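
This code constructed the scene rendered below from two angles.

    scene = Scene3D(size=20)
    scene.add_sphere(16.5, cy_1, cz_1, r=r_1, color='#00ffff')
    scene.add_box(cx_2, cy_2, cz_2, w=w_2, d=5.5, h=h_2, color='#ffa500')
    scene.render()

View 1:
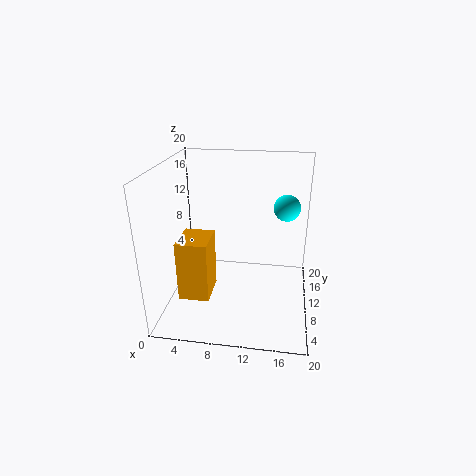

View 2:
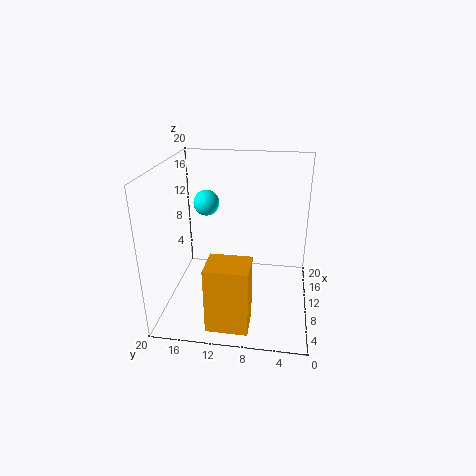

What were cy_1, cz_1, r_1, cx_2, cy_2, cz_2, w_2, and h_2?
cy_1 = 16
cz_1 = 12.5
r_1 = 2
cx_2 = 1.5
cy_2 = 7.5
cz_2 = 0.5
w_2 = 4.5
h_2 = 9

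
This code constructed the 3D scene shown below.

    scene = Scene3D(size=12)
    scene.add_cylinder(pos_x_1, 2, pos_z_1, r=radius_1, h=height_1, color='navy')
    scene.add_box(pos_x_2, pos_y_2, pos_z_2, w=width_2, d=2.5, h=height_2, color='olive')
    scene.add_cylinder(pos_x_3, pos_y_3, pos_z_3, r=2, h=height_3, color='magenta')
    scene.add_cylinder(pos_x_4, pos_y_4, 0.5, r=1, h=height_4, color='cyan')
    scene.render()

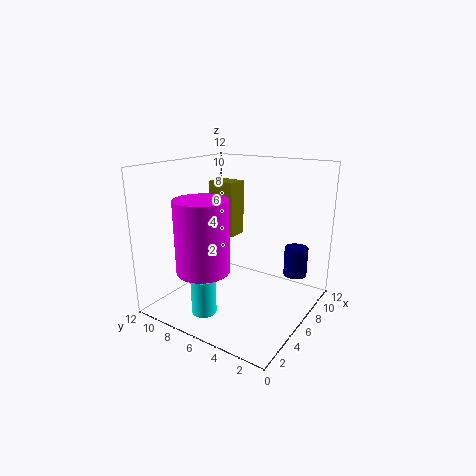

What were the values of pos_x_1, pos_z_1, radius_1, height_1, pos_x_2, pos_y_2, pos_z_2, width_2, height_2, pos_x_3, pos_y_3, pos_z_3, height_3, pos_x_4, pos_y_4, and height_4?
pos_x_1 = 9
pos_z_1 = 2.5
radius_1 = 1
height_1 = 2.5
pos_x_2 = 8
pos_y_2 = 8
pos_z_2 = 5
width_2 = 2
height_2 = 5
pos_x_3 = 2
pos_y_3 = 6.5
pos_z_3 = 4.5
height_3 = 5.5
pos_x_4 = 2.5
pos_y_4 = 7
height_4 = 3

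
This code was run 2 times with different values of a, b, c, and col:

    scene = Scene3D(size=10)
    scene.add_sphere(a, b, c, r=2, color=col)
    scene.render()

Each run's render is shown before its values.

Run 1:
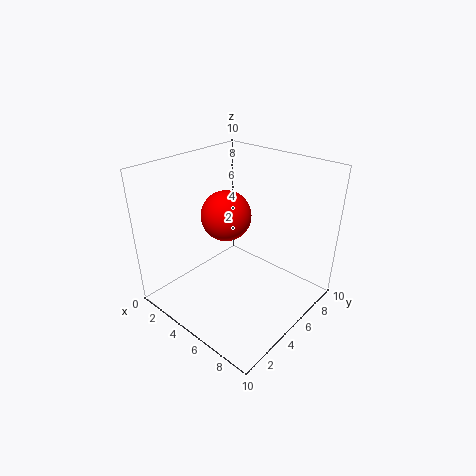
a = 2, b = 7, c = 5, col = 'red'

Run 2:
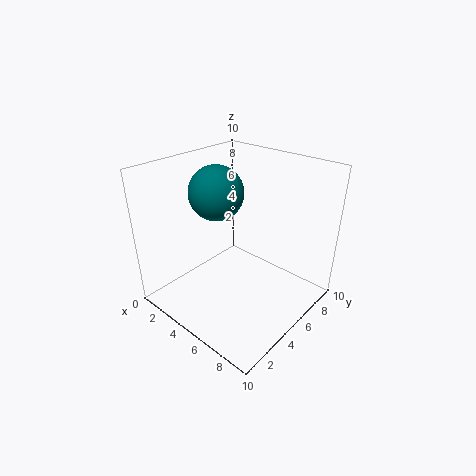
a = 2.5, b = 5.5, c = 7.5, col = 'teal'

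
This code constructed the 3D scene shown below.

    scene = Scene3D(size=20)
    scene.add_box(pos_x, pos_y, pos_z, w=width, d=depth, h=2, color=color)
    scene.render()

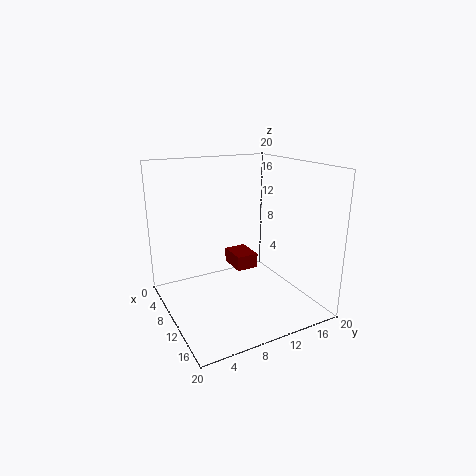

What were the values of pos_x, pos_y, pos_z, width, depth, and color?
pos_x = 8
pos_y = 9
pos_z = 6
width = 4
depth = 3
color = 'maroon'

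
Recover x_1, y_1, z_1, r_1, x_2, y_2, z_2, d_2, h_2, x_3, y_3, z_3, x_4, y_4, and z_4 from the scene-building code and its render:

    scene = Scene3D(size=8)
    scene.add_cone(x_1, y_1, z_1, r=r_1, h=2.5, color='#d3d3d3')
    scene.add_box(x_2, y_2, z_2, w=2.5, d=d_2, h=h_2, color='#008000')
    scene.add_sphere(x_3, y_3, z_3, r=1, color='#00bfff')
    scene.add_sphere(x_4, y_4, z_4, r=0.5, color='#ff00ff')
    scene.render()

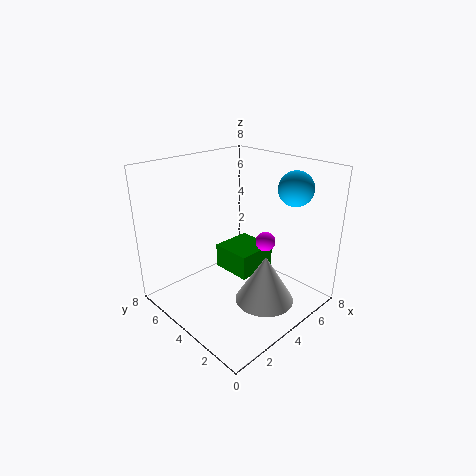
x_1 = 3.5
y_1 = 1.5
z_1 = 1.5
r_1 = 1.5
x_2 = 4.5
y_2 = 4
z_2 = 1
d_2 = 2.5
h_2 = 1.5
x_3 = 7
y_3 = 2.5
z_3 = 6.5
x_4 = 4
y_4 = 2
z_4 = 4.5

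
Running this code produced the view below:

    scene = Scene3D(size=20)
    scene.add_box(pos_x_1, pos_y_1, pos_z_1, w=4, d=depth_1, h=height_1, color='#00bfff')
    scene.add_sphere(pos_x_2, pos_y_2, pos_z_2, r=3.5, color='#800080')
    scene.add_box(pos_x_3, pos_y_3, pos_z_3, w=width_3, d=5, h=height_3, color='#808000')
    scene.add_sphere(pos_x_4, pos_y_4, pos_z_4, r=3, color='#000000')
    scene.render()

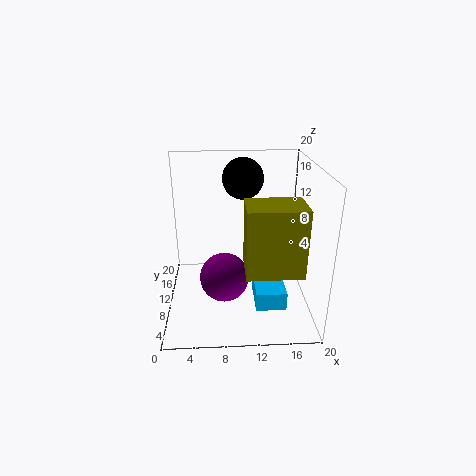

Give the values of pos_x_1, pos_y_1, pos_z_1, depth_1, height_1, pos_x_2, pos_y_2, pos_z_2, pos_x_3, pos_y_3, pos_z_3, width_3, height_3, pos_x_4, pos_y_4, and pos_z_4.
pos_x_1 = 12, pos_y_1 = 3.5, pos_z_1 = 2.5, depth_1 = 5.5, height_1 = 2.5, pos_x_2 = 8, pos_y_2 = 9.5, pos_z_2 = 4, pos_x_3 = 10.5, pos_y_3 = 1.5, pos_z_3 = 8.5, width_3 = 7, height_3 = 8.5, pos_x_4 = 11, pos_y_4 = 15, pos_z_4 = 17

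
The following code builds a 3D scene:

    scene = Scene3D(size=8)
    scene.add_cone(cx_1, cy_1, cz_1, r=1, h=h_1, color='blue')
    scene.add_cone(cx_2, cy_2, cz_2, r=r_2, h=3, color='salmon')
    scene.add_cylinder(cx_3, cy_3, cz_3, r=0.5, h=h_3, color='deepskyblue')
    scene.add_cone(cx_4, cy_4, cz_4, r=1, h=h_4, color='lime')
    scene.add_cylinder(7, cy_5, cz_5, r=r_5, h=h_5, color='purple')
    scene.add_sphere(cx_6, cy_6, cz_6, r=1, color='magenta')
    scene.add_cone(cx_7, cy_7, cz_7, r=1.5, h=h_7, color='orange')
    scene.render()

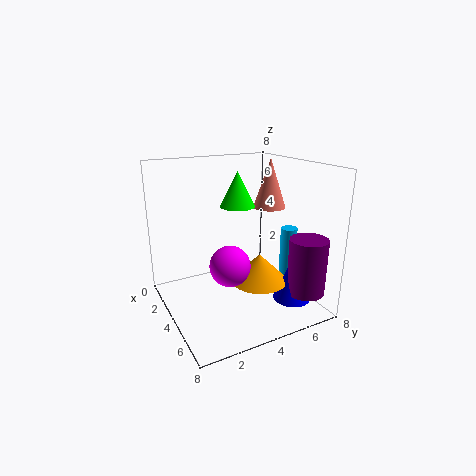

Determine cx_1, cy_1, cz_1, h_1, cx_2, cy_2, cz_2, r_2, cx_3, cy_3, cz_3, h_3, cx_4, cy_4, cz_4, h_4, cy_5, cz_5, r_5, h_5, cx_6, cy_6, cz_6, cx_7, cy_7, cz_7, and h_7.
cx_1 = 6.5
cy_1 = 6
cz_1 = 1
h_1 = 2.5
cx_2 = 2.5
cy_2 = 7
cz_2 = 5
r_2 = 1
cx_3 = 4
cy_3 = 7.5
cz_3 = 0.5
h_3 = 3.5
cx_4 = 3
cy_4 = 4.5
cz_4 = 5.5
h_4 = 2
cy_5 = 6.5
cz_5 = 1.5
r_5 = 1
h_5 = 3
cx_6 = 6
cy_6 = 2.5
cz_6 = 3.5
cx_7 = 5.5
cy_7 = 4.5
cz_7 = 2
h_7 = 1.5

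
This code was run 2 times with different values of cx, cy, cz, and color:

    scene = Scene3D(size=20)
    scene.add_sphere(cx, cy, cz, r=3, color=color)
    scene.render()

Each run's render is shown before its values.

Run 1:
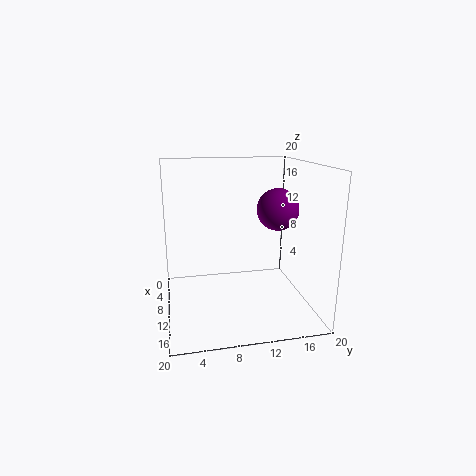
cx = 9
cy = 16
cz = 13.5
color = 'purple'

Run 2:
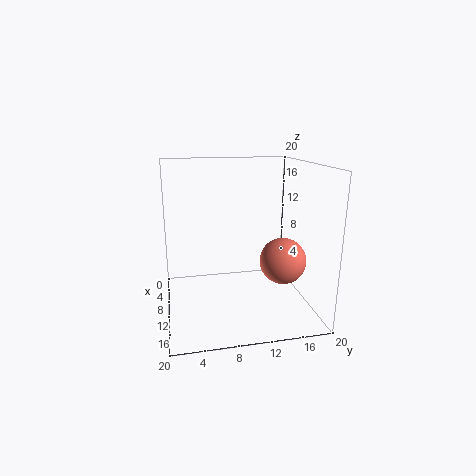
cx = 14.5
cy = 15
cz = 8
color = 'salmon'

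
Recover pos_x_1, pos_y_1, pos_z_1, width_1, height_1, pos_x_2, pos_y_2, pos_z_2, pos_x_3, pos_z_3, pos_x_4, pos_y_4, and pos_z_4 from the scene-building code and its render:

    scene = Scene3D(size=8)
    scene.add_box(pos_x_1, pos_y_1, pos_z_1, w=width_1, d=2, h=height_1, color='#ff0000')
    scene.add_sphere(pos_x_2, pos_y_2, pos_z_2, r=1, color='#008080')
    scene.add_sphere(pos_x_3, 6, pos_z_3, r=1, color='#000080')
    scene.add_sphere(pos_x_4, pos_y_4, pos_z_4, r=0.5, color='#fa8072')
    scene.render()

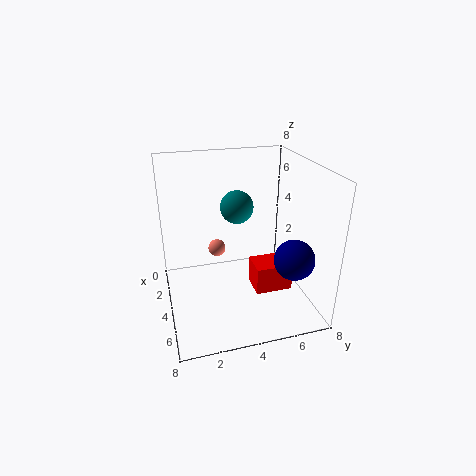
pos_x_1 = 4.5
pos_y_1 = 4.5
pos_z_1 = 1.5
width_1 = 1.5
height_1 = 1.5
pos_x_2 = 2
pos_y_2 = 4.5
pos_z_2 = 5
pos_x_3 = 7
pos_z_3 = 4
pos_x_4 = 3
pos_y_4 = 3
pos_z_4 = 3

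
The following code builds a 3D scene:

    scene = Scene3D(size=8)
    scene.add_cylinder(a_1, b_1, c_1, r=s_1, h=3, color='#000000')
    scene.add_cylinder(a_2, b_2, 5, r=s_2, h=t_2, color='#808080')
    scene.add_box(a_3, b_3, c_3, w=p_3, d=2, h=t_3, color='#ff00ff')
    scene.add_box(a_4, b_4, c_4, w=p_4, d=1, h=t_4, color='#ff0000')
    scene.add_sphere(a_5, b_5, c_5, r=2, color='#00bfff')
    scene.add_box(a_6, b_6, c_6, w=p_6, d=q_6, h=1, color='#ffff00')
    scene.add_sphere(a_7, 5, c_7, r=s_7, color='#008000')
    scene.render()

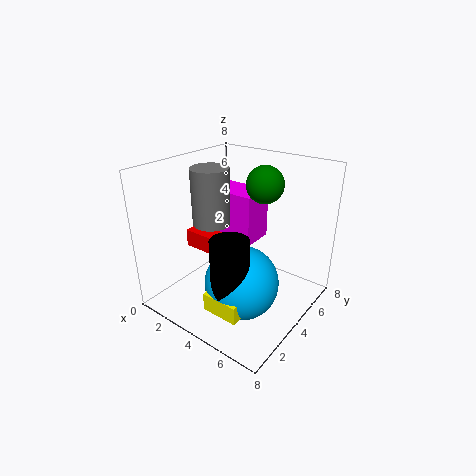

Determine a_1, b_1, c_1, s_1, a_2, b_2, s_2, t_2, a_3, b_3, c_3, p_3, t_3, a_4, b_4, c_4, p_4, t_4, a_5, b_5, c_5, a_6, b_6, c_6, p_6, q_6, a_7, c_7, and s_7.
a_1 = 5
b_1 = 2
c_1 = 2
s_1 = 1
a_2 = 3
b_2 = 3
s_2 = 1
t_2 = 3
a_3 = 1
b_3 = 5
c_3 = 3
p_3 = 3
t_3 = 3
a_4 = 1
b_4 = 3
c_4 = 3
p_4 = 3
t_4 = 1
a_5 = 5
b_5 = 3
c_5 = 2
a_6 = 4
b_6 = 1
c_6 = 1
p_6 = 2
q_6 = 1
a_7 = 5
c_7 = 7
s_7 = 1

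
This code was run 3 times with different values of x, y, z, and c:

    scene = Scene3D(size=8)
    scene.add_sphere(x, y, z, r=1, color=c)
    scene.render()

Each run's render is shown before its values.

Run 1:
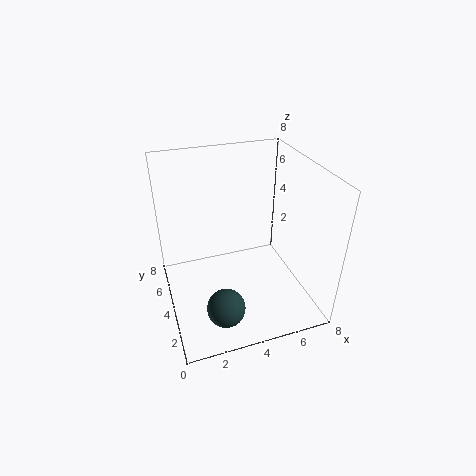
x = 2.5, y = 1.5, z = 1.5, c = 'darkslategray'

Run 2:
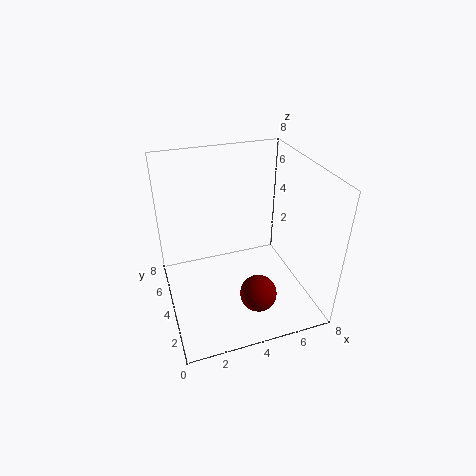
x = 4.5, y = 2, z = 1.5, c = 'maroon'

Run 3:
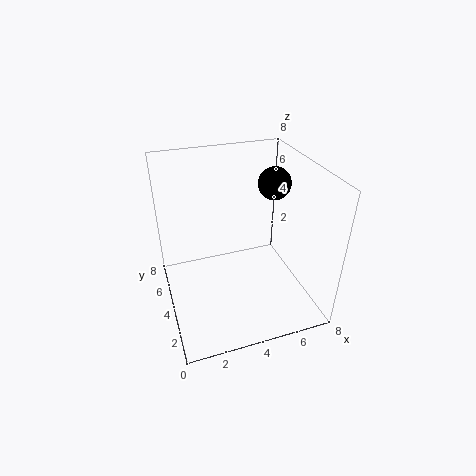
x = 7, y = 6, z = 6, c = 'black'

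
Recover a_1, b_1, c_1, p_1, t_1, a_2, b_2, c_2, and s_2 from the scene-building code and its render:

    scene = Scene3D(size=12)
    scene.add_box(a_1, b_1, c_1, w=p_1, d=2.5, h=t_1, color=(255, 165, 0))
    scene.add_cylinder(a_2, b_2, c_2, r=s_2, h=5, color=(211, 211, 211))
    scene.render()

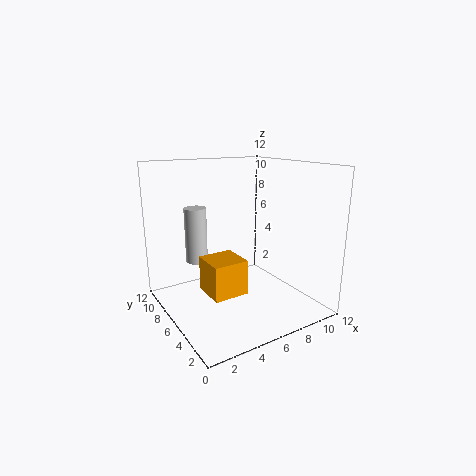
a_1 = 1.5; b_1 = 1.5; c_1 = 3.5; p_1 = 2.5; t_1 = 2.5; a_2 = 4; b_2 = 10; c_2 = 3; s_2 = 1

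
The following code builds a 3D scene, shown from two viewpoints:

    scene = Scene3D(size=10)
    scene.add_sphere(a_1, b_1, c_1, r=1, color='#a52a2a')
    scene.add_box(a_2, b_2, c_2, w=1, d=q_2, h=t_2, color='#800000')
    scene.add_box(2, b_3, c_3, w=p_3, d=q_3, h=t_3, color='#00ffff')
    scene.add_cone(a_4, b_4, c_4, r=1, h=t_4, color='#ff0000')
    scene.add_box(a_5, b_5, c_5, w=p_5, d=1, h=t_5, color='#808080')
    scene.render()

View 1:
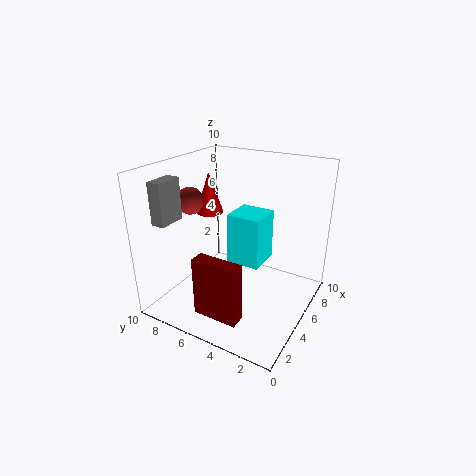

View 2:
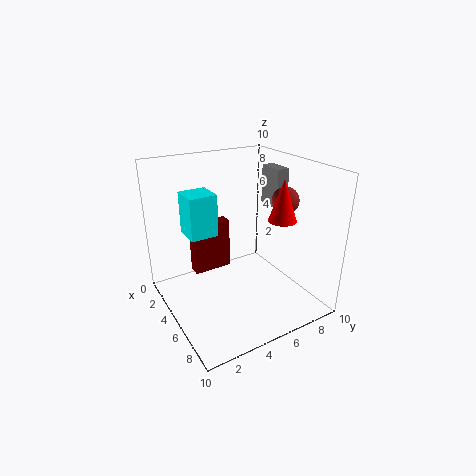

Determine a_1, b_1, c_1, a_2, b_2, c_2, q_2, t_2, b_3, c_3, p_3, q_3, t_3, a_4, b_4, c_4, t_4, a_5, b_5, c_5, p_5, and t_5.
a_1 = 5
b_1 = 9
c_1 = 7
a_2 = 1
b_2 = 3
c_2 = 1
q_2 = 3
t_2 = 4
b_3 = 2
c_3 = 5
p_3 = 2
q_3 = 2
t_3 = 3
a_4 = 6
b_4 = 8
c_4 = 6
t_4 = 3
a_5 = 2
b_5 = 9
c_5 = 6
p_5 = 2
t_5 = 3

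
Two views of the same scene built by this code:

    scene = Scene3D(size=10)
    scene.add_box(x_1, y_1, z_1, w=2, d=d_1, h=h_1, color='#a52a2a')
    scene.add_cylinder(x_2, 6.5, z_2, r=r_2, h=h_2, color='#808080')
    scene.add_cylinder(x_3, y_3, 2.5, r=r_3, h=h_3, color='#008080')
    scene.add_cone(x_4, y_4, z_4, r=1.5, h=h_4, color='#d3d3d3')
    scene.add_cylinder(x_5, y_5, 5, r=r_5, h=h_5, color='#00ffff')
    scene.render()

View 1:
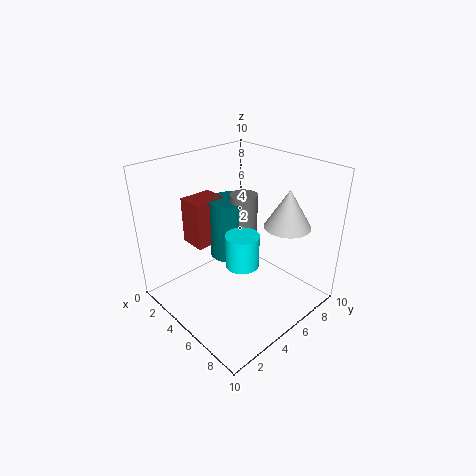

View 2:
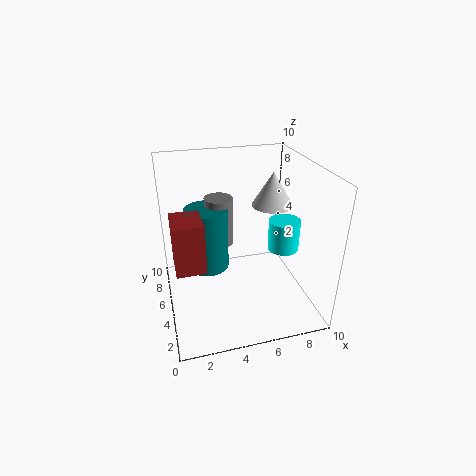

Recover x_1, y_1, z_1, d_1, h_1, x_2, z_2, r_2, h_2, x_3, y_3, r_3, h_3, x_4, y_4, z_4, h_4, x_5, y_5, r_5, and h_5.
x_1 = 0.5; y_1 = 3.5; z_1 = 3.5; d_1 = 2.5; h_1 = 3.5; x_2 = 4; z_2 = 4; r_2 = 1; h_2 = 3.5; x_3 = 3; y_3 = 6; r_3 = 1.5; h_3 = 4.5; x_4 = 8; y_4 = 6.5; z_4 = 6.5; h_4 = 2.5; x_5 = 7.5; y_5 = 3; r_5 = 1; h_5 = 2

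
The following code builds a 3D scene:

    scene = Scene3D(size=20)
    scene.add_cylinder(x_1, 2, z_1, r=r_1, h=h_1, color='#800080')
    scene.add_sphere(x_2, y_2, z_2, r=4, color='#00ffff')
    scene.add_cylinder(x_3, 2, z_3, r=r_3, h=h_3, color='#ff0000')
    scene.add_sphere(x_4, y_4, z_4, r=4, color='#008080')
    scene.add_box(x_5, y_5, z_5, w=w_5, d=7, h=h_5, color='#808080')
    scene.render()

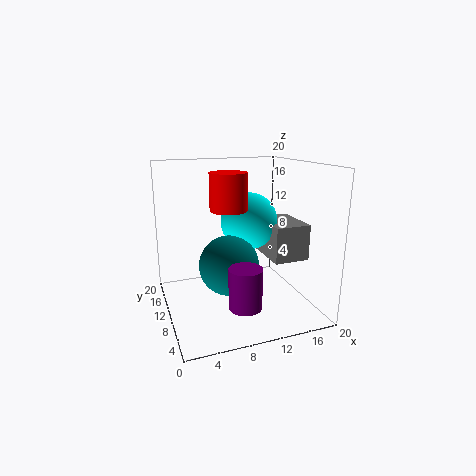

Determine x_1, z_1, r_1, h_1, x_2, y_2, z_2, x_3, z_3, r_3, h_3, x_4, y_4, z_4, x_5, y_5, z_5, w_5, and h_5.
x_1 = 8
z_1 = 4
r_1 = 2
h_1 = 5
x_2 = 12
y_2 = 11
z_2 = 12
x_3 = 6
z_3 = 16
r_3 = 2
h_3 = 4
x_4 = 8
y_4 = 8
z_4 = 7
x_5 = 14
y_5 = 6
z_5 = 7
w_5 = 5
h_5 = 5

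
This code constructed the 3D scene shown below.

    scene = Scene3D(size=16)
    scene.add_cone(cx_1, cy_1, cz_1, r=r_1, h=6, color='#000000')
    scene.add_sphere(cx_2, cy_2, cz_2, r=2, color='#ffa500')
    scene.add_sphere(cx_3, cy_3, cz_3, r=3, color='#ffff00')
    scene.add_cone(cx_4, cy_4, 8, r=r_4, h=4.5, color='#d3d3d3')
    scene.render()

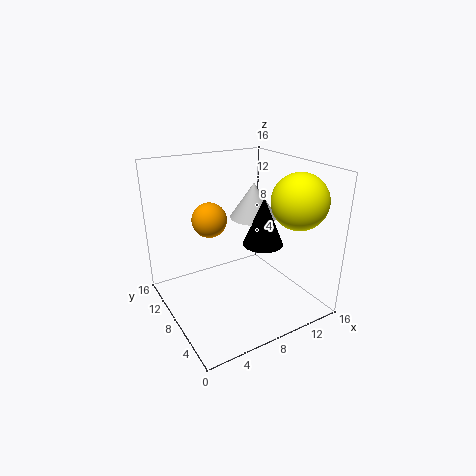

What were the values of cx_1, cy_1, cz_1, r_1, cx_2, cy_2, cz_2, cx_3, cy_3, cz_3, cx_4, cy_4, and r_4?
cx_1 = 12.5; cy_1 = 9.5; cz_1 = 5.5; r_1 = 2.5; cx_2 = 6; cy_2 = 11; cz_2 = 9.5; cx_3 = 13; cy_3 = 4; cz_3 = 12.5; cx_4 = 13; cy_4 = 12.5; r_4 = 3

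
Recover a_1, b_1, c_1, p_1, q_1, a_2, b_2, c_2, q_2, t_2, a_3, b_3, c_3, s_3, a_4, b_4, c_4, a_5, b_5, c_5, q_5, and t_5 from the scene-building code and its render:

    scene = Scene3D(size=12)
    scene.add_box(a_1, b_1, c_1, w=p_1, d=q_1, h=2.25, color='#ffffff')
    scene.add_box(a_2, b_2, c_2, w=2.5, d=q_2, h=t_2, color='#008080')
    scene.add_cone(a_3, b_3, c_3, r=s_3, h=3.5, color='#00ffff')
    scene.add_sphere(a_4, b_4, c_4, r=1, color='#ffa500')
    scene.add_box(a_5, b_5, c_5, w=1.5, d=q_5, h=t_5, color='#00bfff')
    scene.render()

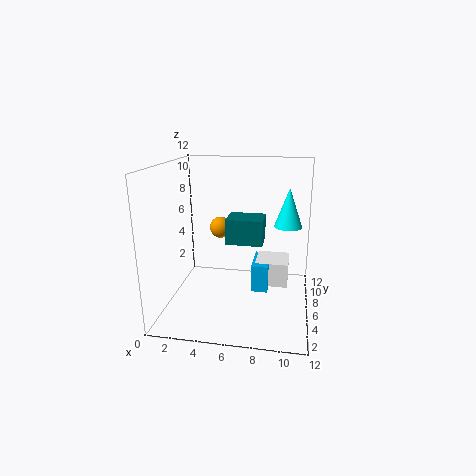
a_1 = 7.25; b_1 = 7.75; c_1 = 0.75; p_1 = 3; q_1 = 3; a_2 = 6; b_2 = 1.25; c_2 = 7.25; q_2 = 2; t_2 = 1.75; a_3 = 10; b_3 = 9; c_3 = 6.25; s_3 = 1.25; a_4 = 3.75; b_4 = 9.25; c_4 = 5.75; a_5 = 7; b_5 = 7; c_5 = 0.5; q_5 = 3.5; t_5 = 2.5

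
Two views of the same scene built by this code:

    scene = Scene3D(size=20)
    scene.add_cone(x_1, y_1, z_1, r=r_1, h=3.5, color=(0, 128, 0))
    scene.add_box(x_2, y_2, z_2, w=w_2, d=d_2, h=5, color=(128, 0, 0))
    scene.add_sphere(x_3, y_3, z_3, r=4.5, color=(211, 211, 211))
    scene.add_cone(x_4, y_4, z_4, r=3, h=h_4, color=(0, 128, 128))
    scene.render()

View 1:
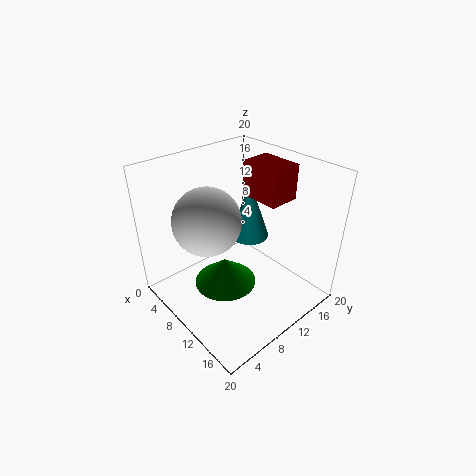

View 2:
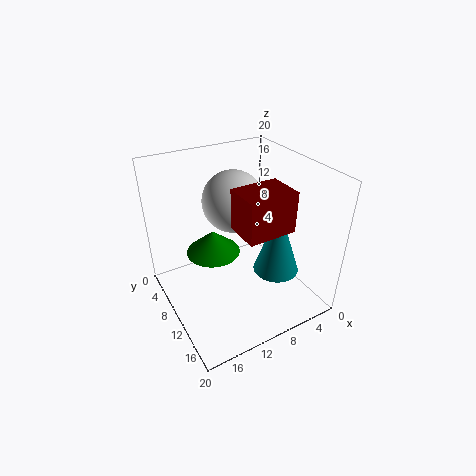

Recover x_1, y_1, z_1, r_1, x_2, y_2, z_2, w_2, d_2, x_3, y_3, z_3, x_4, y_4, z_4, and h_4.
x_1 = 12; y_1 = 6; z_1 = 6; r_1 = 4; x_2 = 7; y_2 = 13.5; z_2 = 14.5; w_2 = 6; d_2 = 4.5; x_3 = 8.5; y_3 = 6; z_3 = 13.5; x_4 = 7; y_4 = 15; z_4 = 7; h_4 = 9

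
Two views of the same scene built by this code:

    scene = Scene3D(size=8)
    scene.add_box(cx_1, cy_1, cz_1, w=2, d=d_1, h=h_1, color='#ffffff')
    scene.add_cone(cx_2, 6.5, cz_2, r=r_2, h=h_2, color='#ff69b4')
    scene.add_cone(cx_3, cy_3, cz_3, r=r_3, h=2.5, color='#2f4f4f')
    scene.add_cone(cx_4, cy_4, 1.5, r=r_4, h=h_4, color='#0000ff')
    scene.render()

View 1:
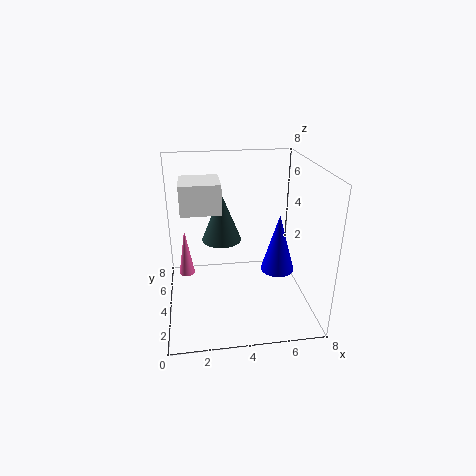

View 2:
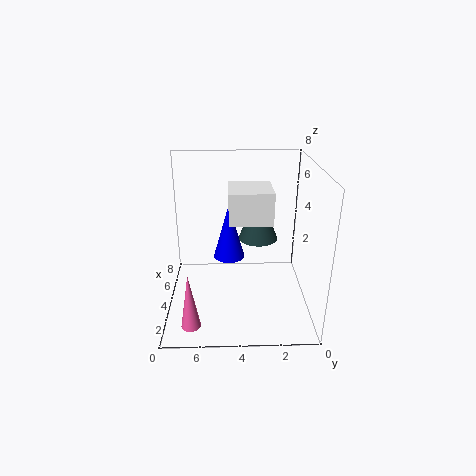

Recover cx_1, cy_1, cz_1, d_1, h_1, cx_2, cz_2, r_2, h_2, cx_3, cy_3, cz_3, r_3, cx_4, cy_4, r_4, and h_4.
cx_1 = 1; cy_1 = 2.5; cz_1 = 6; d_1 = 2; h_1 = 1.5; cx_2 = 1; cz_2 = 0.5; r_2 = 0.5; h_2 = 3; cx_3 = 3; cy_3 = 3; cz_3 = 4.5; r_3 = 1; cx_4 = 6.5; cy_4 = 4.5; r_4 = 1; h_4 = 3.5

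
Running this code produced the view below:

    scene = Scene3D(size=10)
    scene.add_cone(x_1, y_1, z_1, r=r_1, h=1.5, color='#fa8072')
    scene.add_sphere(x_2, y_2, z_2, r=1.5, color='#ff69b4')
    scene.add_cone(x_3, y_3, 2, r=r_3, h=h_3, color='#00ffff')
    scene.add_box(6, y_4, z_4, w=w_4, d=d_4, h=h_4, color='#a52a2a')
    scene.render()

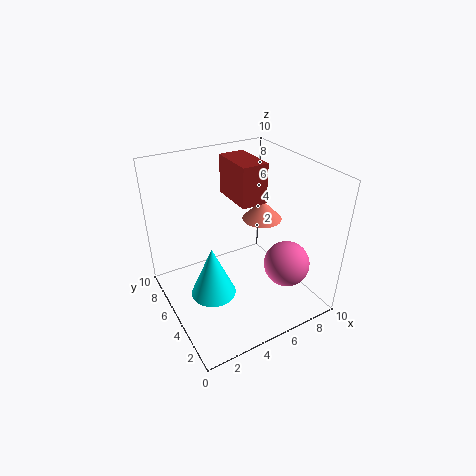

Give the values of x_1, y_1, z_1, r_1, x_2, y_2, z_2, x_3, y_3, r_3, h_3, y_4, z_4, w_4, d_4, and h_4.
x_1 = 8
y_1 = 6.5
z_1 = 5
r_1 = 1.5
x_2 = 7
y_2 = 2
z_2 = 4
x_3 = 2.5
y_3 = 4
r_3 = 1.5
h_3 = 3.5
y_4 = 6
z_4 = 6.5
w_4 = 2
d_4 = 3.5
h_4 = 3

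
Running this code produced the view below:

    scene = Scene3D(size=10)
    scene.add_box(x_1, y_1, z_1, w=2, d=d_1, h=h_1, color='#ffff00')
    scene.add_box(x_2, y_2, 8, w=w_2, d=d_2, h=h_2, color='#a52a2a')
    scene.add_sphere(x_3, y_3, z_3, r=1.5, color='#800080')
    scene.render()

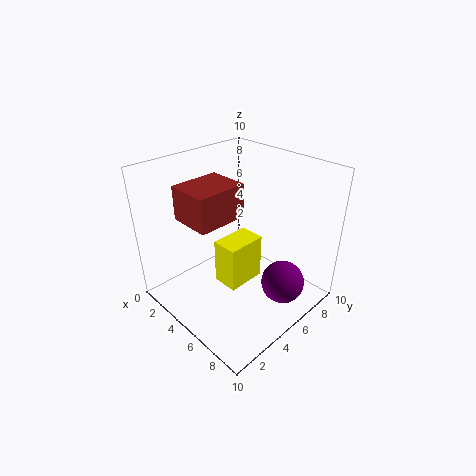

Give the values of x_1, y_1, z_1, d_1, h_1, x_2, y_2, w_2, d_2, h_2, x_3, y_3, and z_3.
x_1 = 3
y_1 = 4.5
z_1 = 0.5
d_1 = 3
h_1 = 3.5
x_2 = 4.5
y_2 = 0.5
w_2 = 2.5
d_2 = 3
h_2 = 2
x_3 = 8
y_3 = 6.5
z_3 = 2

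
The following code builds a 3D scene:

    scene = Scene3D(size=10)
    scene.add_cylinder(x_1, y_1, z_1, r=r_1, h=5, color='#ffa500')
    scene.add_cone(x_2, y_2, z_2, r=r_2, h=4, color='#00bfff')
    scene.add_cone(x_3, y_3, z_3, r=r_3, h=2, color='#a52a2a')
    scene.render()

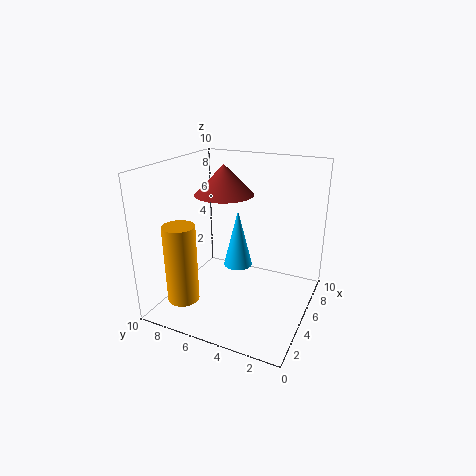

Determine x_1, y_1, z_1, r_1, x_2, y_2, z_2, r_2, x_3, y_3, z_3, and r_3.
x_1 = 1; y_1 = 7; z_1 = 2; r_1 = 1; x_2 = 5; y_2 = 5; z_2 = 3; r_2 = 1; x_3 = 5; y_3 = 6; z_3 = 8; r_3 = 2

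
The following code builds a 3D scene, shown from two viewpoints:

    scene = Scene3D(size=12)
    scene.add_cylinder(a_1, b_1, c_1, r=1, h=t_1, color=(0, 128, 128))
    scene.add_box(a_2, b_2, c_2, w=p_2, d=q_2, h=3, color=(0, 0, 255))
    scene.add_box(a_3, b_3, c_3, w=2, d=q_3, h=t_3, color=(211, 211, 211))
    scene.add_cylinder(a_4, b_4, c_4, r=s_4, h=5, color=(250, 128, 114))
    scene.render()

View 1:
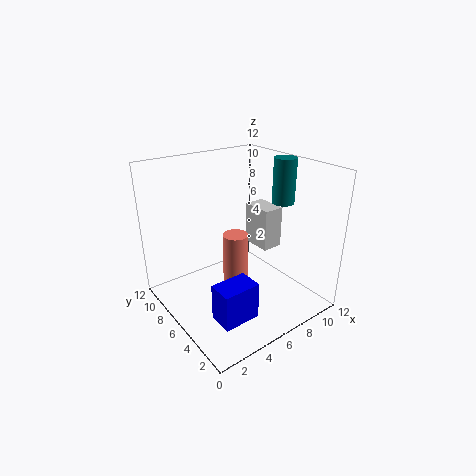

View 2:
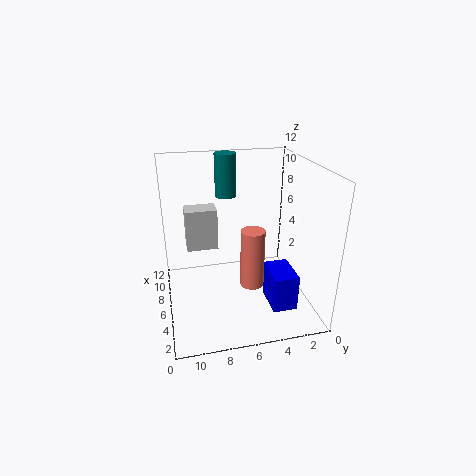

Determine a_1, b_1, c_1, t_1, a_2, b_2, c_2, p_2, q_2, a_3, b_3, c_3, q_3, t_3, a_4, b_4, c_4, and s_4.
a_1 = 11, b_1 = 6, c_1 = 8, t_1 = 4, a_2 = 2, b_2 = 2, c_2 = 1, p_2 = 3, q_2 = 2, a_3 = 10, b_3 = 7, c_3 = 3, q_3 = 3, t_3 = 4, a_4 = 5, b_4 = 5, c_4 = 2, s_4 = 1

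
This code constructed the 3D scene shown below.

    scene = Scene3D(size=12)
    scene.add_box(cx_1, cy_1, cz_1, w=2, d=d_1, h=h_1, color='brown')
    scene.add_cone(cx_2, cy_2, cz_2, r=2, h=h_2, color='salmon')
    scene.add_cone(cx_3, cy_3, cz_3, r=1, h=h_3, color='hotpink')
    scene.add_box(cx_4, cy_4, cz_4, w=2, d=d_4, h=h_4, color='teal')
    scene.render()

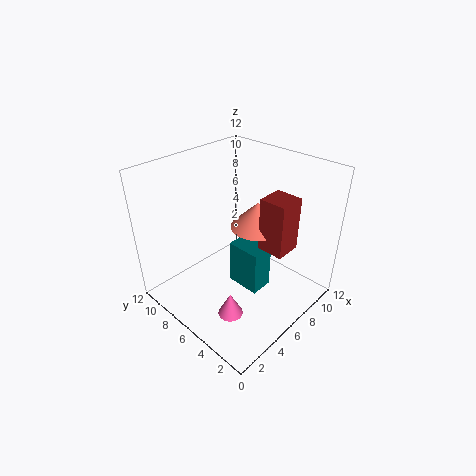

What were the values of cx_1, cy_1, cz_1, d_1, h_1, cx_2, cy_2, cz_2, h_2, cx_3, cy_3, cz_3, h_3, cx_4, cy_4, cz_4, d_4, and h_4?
cx_1 = 5; cy_1 = 1; cz_1 = 7; d_1 = 2; h_1 = 4; cx_2 = 6; cy_2 = 4; cz_2 = 8; h_2 = 2; cx_3 = 3; cy_3 = 4; cz_3 = 1; h_3 = 2; cx_4 = 6; cy_4 = 4; cz_4 = 1; d_4 = 3; h_4 = 4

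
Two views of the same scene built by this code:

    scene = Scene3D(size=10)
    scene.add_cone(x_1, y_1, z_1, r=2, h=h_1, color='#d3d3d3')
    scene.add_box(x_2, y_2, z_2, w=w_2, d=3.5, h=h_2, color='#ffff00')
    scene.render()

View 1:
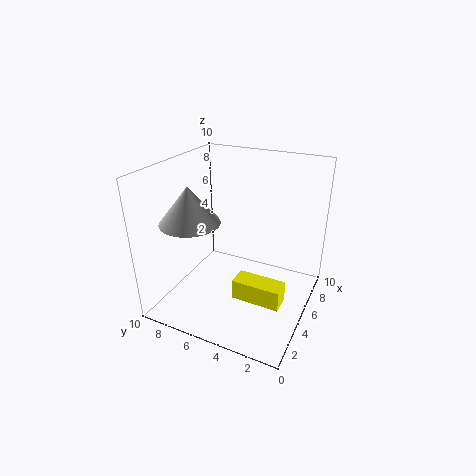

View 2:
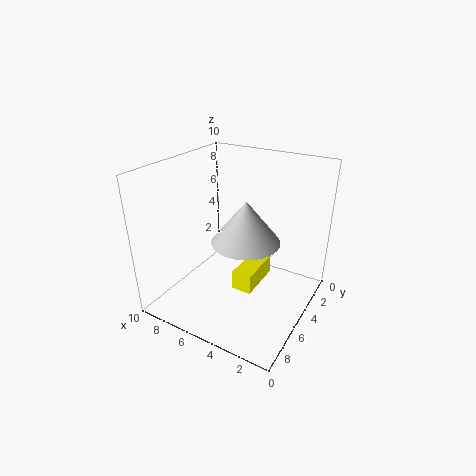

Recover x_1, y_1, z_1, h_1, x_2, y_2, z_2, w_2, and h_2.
x_1 = 3
y_1 = 7.5
z_1 = 6.5
h_1 = 2.5
x_2 = 4
y_2 = 1.5
z_2 = 0.5
w_2 = 1.5
h_2 = 1.5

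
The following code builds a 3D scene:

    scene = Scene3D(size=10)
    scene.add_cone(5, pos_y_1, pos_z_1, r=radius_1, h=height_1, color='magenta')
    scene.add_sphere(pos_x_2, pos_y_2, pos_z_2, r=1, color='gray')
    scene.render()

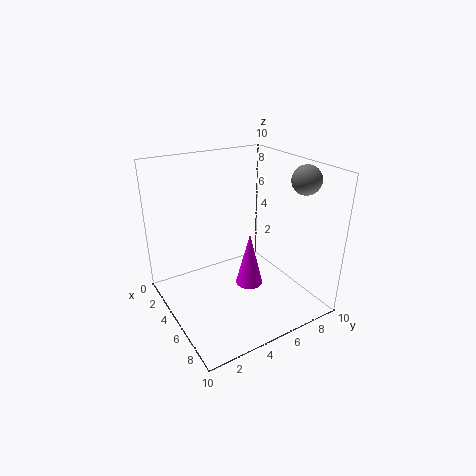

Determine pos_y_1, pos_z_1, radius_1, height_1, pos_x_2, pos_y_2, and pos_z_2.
pos_y_1 = 6, pos_z_1 = 1, radius_1 = 1, height_1 = 4, pos_x_2 = 7, pos_y_2 = 9, pos_z_2 = 9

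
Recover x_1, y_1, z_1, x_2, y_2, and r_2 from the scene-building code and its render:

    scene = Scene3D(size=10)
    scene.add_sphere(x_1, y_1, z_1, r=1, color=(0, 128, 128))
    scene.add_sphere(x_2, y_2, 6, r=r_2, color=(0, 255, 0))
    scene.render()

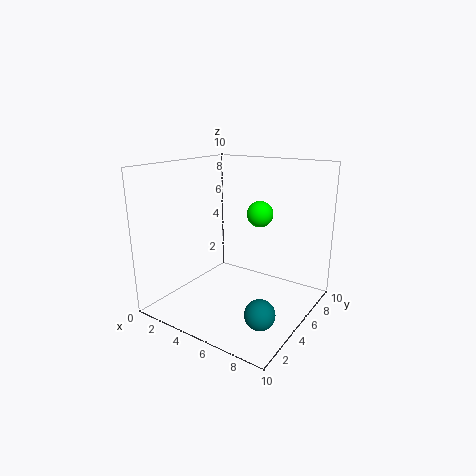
x_1 = 8
y_1 = 3
z_1 = 1
x_2 = 5
y_2 = 8
r_2 = 1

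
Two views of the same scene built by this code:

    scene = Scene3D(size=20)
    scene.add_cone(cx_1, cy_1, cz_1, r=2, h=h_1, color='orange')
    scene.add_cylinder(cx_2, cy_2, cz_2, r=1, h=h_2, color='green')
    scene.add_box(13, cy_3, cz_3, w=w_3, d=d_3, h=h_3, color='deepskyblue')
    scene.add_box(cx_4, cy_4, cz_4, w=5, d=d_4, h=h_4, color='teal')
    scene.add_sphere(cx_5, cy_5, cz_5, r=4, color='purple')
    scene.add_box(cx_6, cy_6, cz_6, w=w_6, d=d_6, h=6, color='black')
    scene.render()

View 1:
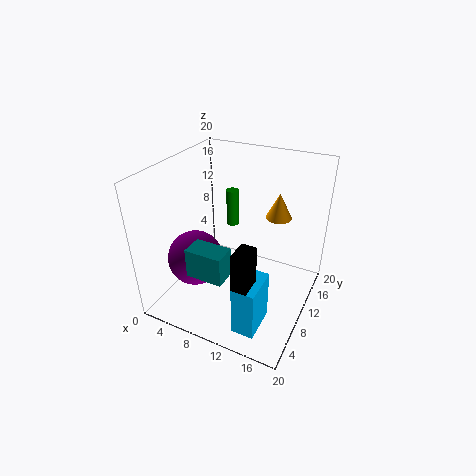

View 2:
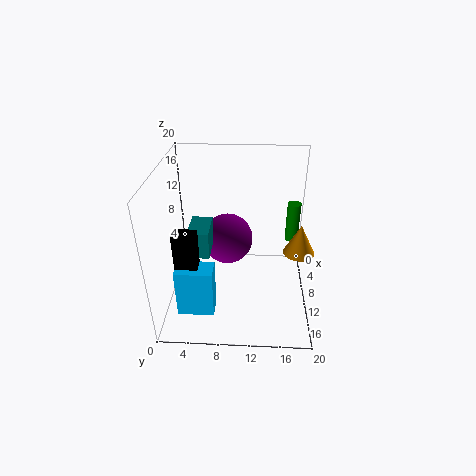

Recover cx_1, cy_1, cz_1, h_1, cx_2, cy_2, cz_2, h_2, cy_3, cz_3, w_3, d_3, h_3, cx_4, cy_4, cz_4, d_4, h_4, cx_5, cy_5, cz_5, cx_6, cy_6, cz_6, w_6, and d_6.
cx_1 = 13
cy_1 = 18
cz_1 = 10
h_1 = 4
cx_2 = 5
cy_2 = 18
cz_2 = 7
h_2 = 6
cy_3 = 2
cz_3 = 1
w_3 = 3
d_3 = 5
h_3 = 7
cx_4 = 6
cy_4 = 3
cz_4 = 7
d_4 = 3
h_4 = 4
cx_5 = 4
cy_5 = 8
cz_5 = 6
cx_6 = 13
cy_6 = 2
cz_6 = 7
w_6 = 2
d_6 = 3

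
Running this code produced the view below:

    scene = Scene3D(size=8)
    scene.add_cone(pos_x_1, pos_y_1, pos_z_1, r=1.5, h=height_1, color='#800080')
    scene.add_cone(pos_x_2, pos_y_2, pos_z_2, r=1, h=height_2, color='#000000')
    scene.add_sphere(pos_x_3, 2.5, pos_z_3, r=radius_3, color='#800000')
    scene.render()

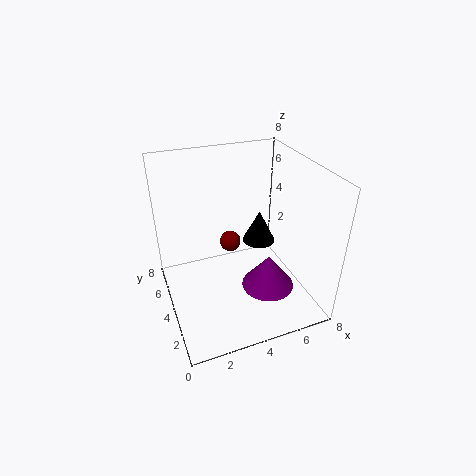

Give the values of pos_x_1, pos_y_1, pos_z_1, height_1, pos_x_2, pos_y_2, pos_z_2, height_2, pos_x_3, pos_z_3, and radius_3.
pos_x_1 = 5.5
pos_y_1 = 3
pos_z_1 = 1
height_1 = 2
pos_x_2 = 6
pos_y_2 = 5.5
pos_z_2 = 2.5
height_2 = 2
pos_x_3 = 3
pos_z_3 = 5
radius_3 = 0.5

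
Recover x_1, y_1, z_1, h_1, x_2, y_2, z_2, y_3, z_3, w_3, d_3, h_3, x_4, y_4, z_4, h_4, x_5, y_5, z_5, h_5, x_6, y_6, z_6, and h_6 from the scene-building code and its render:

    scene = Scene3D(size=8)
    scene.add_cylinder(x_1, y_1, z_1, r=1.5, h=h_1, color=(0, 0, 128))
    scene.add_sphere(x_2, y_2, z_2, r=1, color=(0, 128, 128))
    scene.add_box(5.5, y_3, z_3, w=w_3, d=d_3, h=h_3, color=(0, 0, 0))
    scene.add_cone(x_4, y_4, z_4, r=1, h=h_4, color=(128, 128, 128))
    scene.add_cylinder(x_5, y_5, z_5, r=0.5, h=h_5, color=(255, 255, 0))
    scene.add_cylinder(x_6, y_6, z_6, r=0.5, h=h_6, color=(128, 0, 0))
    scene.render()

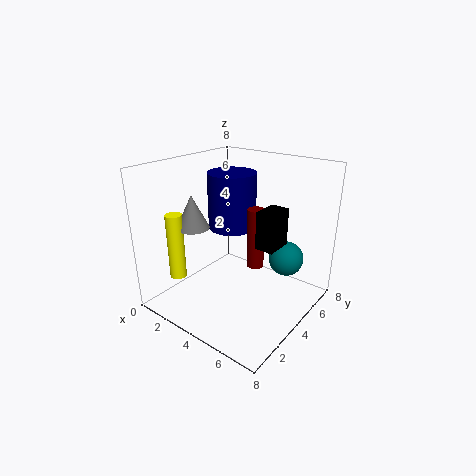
x_1 = 2; y_1 = 6; z_1 = 3.5; h_1 = 3.5; x_2 = 6; y_2 = 6; z_2 = 2.5; y_3 = 3.5; z_3 = 4; w_3 = 1; d_3 = 1.5; h_3 = 2; x_4 = 1; y_4 = 3.5; z_4 = 4; h_4 = 2; x_5 = 0.5; y_5 = 2.5; z_5 = 1; h_5 = 4; x_6 = 4.5; y_6 = 5; z_6 = 2; h_6 = 3.5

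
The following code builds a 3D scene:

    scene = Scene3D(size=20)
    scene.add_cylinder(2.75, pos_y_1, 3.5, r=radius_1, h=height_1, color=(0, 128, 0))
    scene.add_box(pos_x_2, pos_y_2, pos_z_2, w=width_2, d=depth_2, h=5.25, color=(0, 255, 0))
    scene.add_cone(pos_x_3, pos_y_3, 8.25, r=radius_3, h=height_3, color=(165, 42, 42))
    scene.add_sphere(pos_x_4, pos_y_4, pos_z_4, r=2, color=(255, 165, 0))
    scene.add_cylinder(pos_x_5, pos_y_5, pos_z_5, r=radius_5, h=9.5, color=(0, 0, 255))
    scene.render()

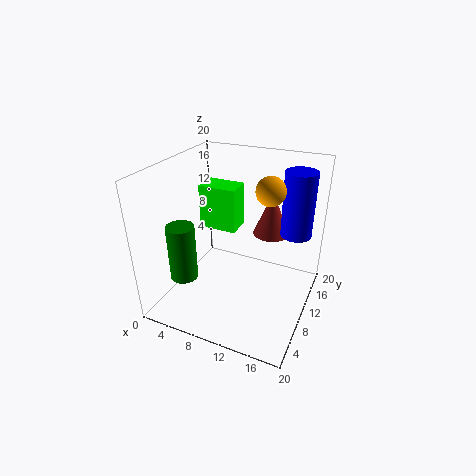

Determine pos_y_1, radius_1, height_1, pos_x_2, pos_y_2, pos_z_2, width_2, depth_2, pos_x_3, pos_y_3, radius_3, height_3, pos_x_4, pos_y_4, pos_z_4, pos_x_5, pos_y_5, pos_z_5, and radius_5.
pos_y_1 = 6.75; radius_1 = 2; height_1 = 8.25; pos_x_2 = 7.25; pos_y_2 = 5; pos_z_2 = 13.75; width_2 = 4.5; depth_2 = 3; pos_x_3 = 12.75; pos_y_3 = 16.25; radius_3 = 2.75; height_3 = 6.5; pos_x_4 = 13.75; pos_y_4 = 12; pos_z_4 = 16.75; pos_x_5 = 16.75; pos_y_5 = 15.5; pos_z_5 = 9.25; radius_5 = 2.25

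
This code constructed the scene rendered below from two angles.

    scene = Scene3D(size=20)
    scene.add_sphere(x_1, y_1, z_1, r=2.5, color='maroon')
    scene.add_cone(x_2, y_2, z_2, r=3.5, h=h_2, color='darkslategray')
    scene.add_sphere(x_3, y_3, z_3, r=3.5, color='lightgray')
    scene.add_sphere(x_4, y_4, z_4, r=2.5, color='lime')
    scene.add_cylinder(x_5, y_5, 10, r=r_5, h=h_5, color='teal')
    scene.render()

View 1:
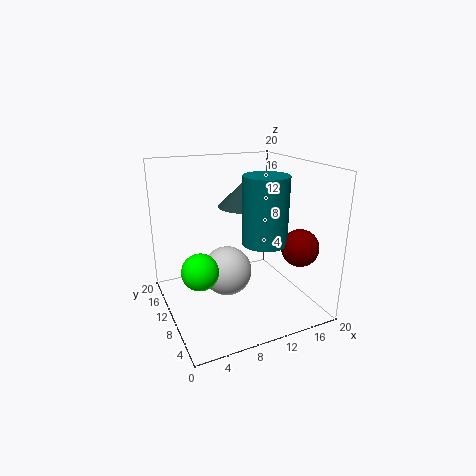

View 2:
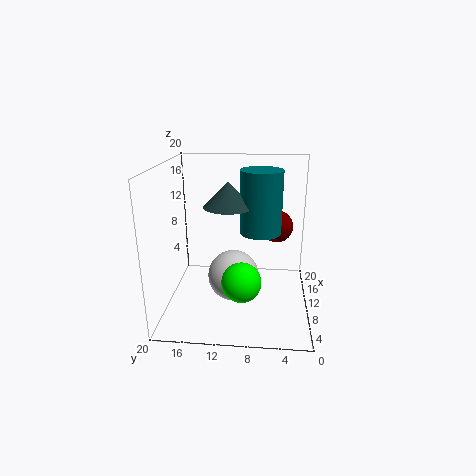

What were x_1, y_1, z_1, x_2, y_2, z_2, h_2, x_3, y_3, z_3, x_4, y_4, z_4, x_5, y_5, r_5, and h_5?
x_1 = 16.5; y_1 = 4.5; z_1 = 9.5; x_2 = 11.5; y_2 = 11.5; z_2 = 14; h_2 = 3.5; x_3 = 8.5; y_3 = 10.5; z_3 = 5; x_4 = 4; y_4 = 9; z_4 = 6.5; x_5 = 12.5; y_5 = 7; r_5 = 3; h_5 = 9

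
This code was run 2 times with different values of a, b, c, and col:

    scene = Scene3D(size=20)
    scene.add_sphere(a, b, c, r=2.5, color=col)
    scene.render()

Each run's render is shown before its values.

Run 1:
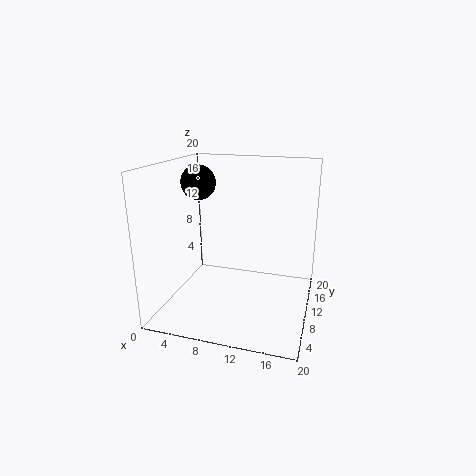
a = 3.5
b = 12
c = 17
col = 'black'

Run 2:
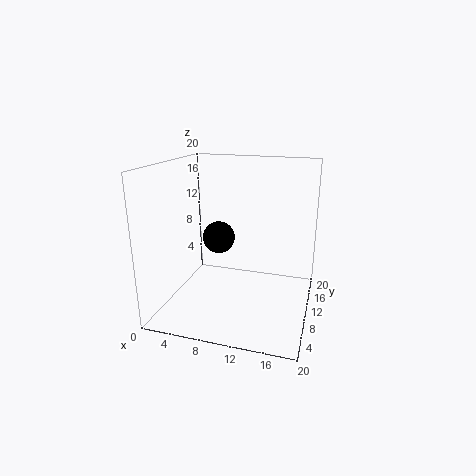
a = 5.5
b = 14.5
c = 8
col = 'black'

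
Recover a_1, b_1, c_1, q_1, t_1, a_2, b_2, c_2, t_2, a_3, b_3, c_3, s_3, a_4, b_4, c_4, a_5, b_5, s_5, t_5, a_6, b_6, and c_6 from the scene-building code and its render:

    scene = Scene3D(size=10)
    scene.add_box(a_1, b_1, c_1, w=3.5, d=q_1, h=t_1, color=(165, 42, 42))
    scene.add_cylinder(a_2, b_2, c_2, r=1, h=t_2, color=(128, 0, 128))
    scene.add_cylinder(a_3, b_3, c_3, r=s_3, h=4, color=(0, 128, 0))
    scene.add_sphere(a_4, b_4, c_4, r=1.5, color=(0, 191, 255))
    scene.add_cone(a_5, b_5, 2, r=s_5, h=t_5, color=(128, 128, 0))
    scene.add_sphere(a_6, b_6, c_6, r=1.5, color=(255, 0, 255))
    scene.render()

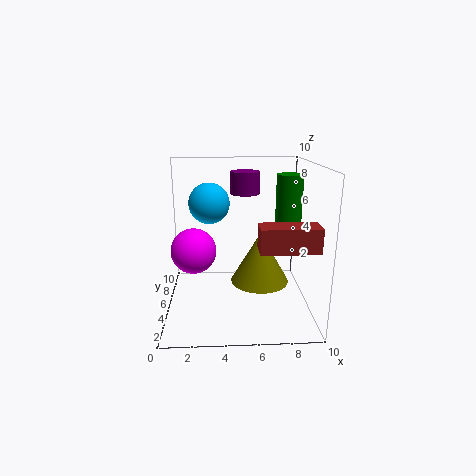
a_1 = 6, b_1 = 0.5, c_1 = 5.5, q_1 = 1.5, t_1 = 1.5, a_2 = 5.5, b_2 = 5.5, c_2 = 8, t_2 = 1.5, a_3 = 9, b_3 = 7.5, c_3 = 5, s_3 = 1, a_4 = 3, b_4 = 7, c_4 = 7, a_5 = 6.5, b_5 = 4.5, s_5 = 2, t_5 = 3.5, a_6 = 2, b_6 = 4, c_6 = 4.5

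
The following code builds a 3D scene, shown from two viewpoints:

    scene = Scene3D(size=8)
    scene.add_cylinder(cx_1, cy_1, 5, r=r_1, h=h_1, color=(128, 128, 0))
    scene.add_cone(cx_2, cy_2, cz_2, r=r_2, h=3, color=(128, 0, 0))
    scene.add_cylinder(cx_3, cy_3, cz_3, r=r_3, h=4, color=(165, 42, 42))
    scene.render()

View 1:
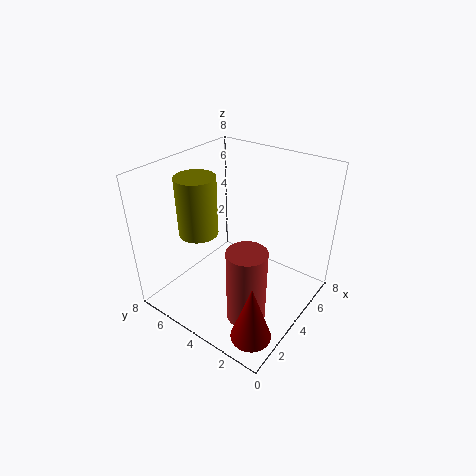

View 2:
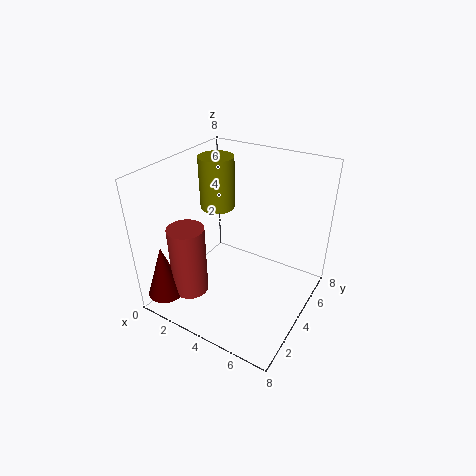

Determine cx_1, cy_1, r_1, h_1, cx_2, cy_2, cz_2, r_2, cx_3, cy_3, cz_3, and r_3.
cx_1 = 2, cy_1 = 5, r_1 = 1, h_1 = 3, cx_2 = 1, cy_2 = 1, cz_2 = 1, r_2 = 1, cx_3 = 2, cy_3 = 2, cz_3 = 1, r_3 = 1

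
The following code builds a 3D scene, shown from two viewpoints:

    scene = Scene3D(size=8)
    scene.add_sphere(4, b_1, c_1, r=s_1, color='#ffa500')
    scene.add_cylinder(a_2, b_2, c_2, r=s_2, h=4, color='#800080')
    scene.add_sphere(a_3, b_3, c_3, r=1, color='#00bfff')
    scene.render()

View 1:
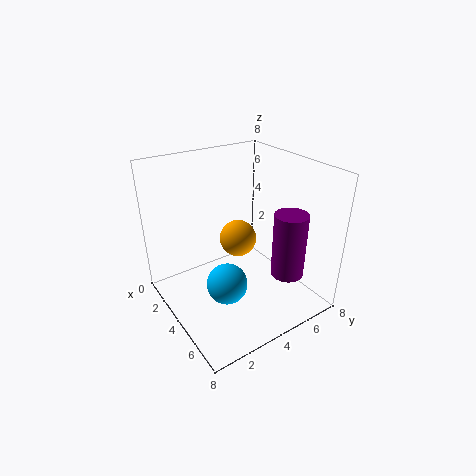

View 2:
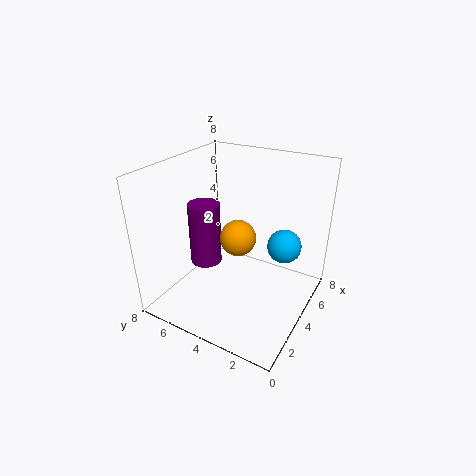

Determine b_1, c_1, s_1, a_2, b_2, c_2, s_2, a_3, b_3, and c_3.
b_1 = 4; c_1 = 4; s_1 = 1; a_2 = 5; b_2 = 7; c_2 = 1; s_2 = 1; a_3 = 6; b_3 = 2; c_3 = 3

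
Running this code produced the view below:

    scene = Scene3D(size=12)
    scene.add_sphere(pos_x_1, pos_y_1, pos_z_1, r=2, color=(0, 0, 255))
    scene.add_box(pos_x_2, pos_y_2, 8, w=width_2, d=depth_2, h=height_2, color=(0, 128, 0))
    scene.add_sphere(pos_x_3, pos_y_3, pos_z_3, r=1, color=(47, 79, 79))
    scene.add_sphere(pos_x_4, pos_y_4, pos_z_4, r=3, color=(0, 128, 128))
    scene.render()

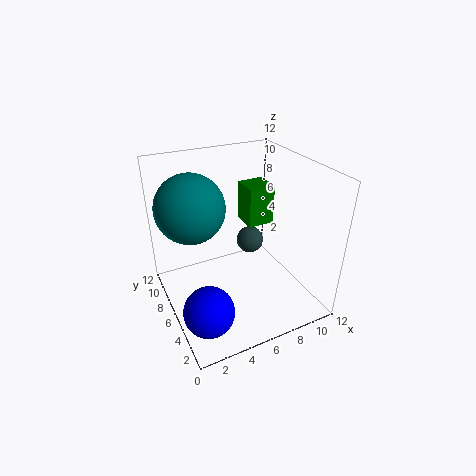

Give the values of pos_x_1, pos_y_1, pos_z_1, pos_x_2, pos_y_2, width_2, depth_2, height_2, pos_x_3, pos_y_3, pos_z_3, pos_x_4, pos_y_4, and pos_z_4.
pos_x_1 = 2
pos_y_1 = 3
pos_z_1 = 2
pos_x_2 = 6
pos_y_2 = 4
width_2 = 2
depth_2 = 2
height_2 = 3
pos_x_3 = 6
pos_y_3 = 4
pos_z_3 = 7
pos_x_4 = 3
pos_y_4 = 9
pos_z_4 = 8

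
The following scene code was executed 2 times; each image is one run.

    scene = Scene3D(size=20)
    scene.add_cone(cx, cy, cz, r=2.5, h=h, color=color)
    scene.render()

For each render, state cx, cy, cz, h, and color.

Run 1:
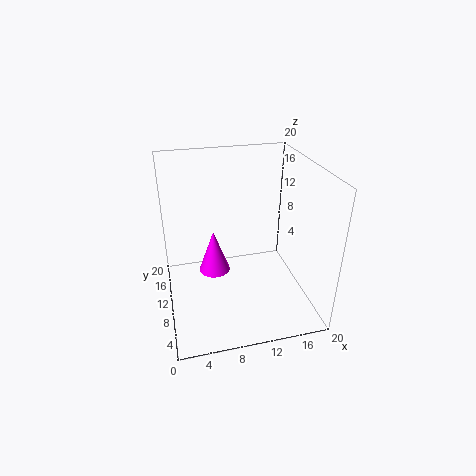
cx = 7.5, cy = 16, cz = 1, h = 7, color = 'magenta'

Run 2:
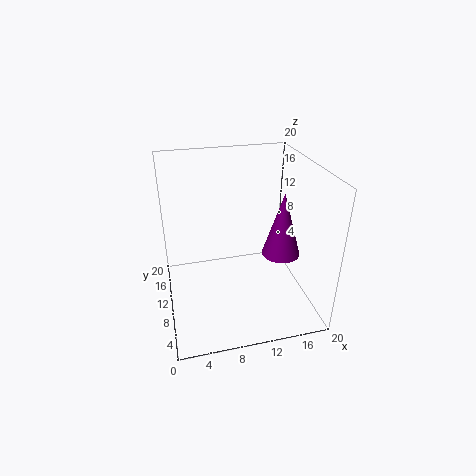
cx = 15, cy = 6.5, cz = 9, h = 8.5, color = 'purple'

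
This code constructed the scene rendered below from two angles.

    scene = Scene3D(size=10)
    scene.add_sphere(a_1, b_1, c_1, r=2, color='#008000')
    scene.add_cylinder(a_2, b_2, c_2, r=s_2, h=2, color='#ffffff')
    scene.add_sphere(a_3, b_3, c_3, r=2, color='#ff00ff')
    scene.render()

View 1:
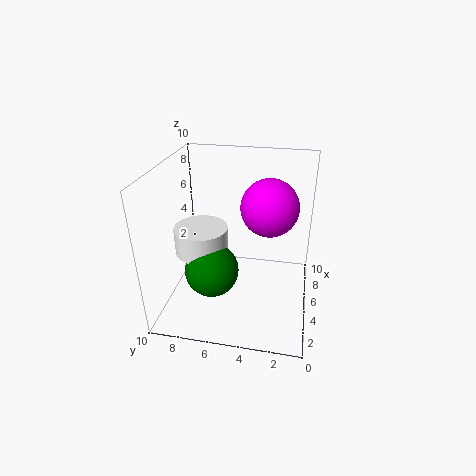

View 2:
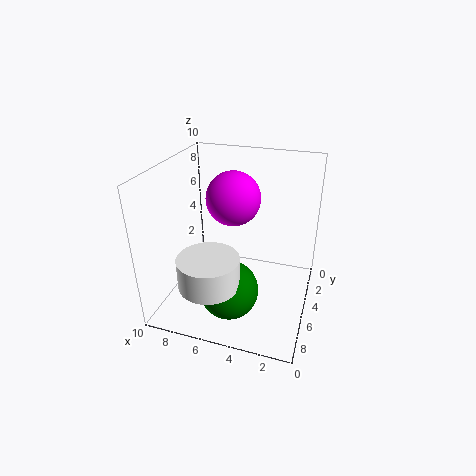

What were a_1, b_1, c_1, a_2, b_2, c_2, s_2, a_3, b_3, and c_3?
a_1 = 5
b_1 = 7
c_1 = 2
a_2 = 6
b_2 = 8
c_2 = 3
s_2 = 2
a_3 = 6
b_3 = 3
c_3 = 7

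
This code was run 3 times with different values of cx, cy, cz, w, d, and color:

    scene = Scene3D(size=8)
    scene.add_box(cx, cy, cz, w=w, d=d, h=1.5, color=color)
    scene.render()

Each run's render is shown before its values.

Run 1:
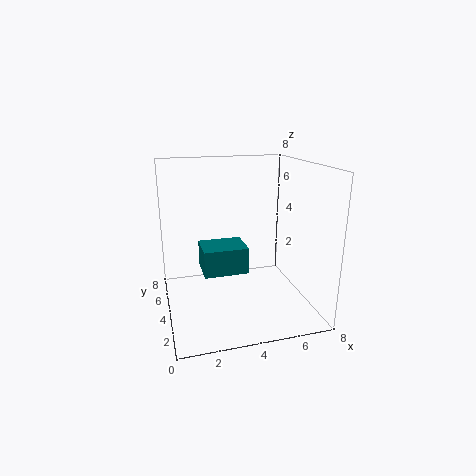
cx = 2; cy = 3.5; cz = 2; w = 2.5; d = 2; color = 'teal'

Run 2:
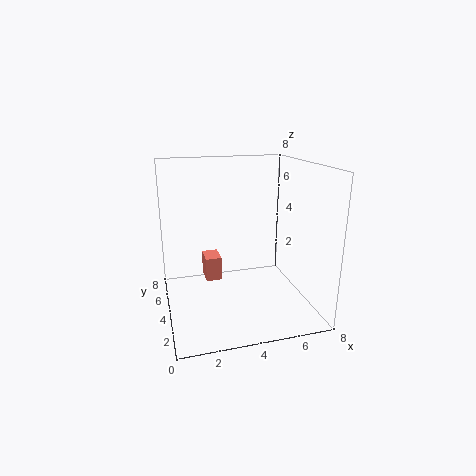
cx = 2.5; cy = 6; cz = 0.5; w = 1; d = 1.5; color = 'salmon'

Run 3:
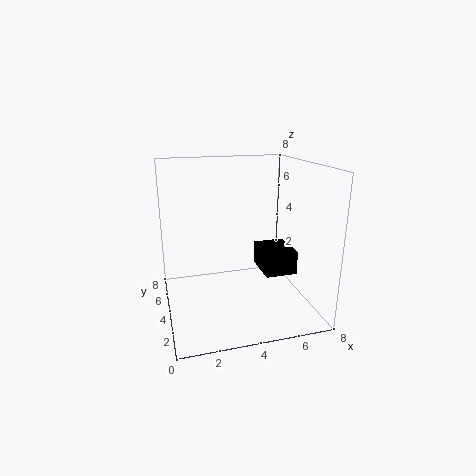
cx = 6; cy = 4.5; cz = 1; w = 2; d = 2.5; color = 'black'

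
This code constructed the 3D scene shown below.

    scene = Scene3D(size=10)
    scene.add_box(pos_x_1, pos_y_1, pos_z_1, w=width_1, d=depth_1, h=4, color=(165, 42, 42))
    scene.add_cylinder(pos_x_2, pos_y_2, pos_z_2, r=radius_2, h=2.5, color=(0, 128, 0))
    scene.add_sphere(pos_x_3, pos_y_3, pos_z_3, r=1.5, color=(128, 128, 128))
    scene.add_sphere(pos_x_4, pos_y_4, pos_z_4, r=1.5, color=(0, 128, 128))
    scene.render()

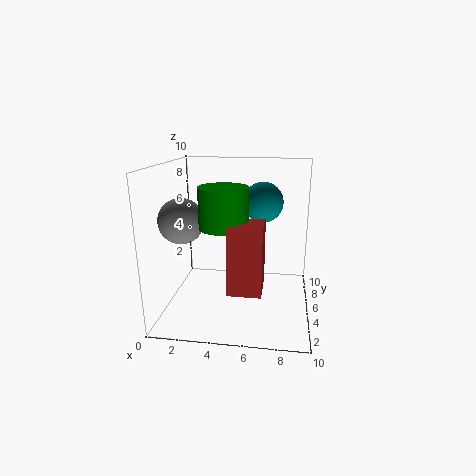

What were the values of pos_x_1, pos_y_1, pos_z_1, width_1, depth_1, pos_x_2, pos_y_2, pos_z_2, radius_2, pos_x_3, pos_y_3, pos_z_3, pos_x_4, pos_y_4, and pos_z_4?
pos_x_1 = 5; pos_y_1 = 0.5; pos_z_1 = 3; width_1 = 2; depth_1 = 2.5; pos_x_2 = 4.5; pos_y_2 = 2.5; pos_z_2 = 6.5; radius_2 = 1.5; pos_x_3 = 1.5; pos_y_3 = 3.5; pos_z_3 = 6.5; pos_x_4 = 6.5; pos_y_4 = 7.5; pos_z_4 = 7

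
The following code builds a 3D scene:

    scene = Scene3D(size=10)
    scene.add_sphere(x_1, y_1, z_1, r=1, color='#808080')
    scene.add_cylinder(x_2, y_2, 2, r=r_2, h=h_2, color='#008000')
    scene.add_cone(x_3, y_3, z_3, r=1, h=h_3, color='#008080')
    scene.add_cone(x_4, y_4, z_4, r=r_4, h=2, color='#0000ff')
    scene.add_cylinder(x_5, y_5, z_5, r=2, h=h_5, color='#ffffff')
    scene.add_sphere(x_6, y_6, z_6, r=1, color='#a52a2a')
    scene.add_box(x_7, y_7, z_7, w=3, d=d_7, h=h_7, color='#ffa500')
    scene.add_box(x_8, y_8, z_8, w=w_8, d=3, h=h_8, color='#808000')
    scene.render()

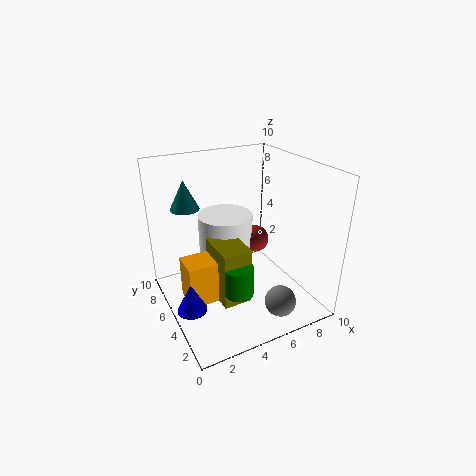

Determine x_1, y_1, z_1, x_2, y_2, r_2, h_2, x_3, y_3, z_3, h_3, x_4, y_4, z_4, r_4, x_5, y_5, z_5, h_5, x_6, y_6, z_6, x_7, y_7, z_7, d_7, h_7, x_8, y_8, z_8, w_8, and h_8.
x_1 = 6
y_1 = 1
z_1 = 2
x_2 = 4
y_2 = 3
r_2 = 1
h_2 = 2
x_3 = 2
y_3 = 7
z_3 = 7
h_3 = 2
x_4 = 1
y_4 = 4
z_4 = 1
r_4 = 1
x_5 = 5
y_5 = 7
z_5 = 2
h_5 = 4
x_6 = 7
y_6 = 6
z_6 = 4
x_7 = 1
y_7 = 4
z_7 = 1
d_7 = 2
h_7 = 3
x_8 = 3
y_8 = 3
z_8 = 1
w_8 = 2
h_8 = 4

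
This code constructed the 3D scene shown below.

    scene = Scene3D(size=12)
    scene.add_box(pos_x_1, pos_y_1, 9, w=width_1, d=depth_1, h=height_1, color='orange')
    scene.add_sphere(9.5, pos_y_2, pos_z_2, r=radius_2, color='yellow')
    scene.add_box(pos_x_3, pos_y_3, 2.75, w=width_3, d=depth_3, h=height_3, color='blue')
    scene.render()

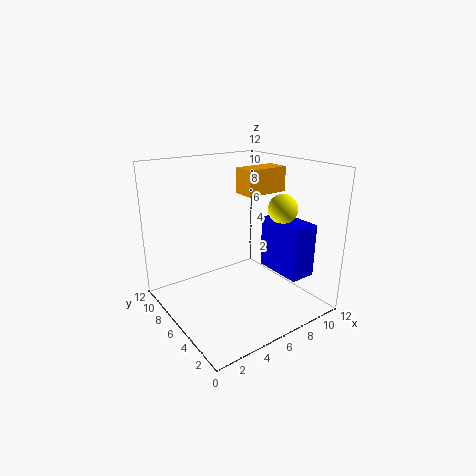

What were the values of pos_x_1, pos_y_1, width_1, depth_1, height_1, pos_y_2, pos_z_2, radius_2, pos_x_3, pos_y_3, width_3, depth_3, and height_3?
pos_x_1 = 7.75
pos_y_1 = 6.75
width_1 = 4
depth_1 = 2
height_1 = 2.25
pos_y_2 = 4.5
pos_z_2 = 8.25
radius_2 = 1.25
pos_x_3 = 8.75
pos_y_3 = 2
width_3 = 2.25
depth_3 = 4.25
height_3 = 4.5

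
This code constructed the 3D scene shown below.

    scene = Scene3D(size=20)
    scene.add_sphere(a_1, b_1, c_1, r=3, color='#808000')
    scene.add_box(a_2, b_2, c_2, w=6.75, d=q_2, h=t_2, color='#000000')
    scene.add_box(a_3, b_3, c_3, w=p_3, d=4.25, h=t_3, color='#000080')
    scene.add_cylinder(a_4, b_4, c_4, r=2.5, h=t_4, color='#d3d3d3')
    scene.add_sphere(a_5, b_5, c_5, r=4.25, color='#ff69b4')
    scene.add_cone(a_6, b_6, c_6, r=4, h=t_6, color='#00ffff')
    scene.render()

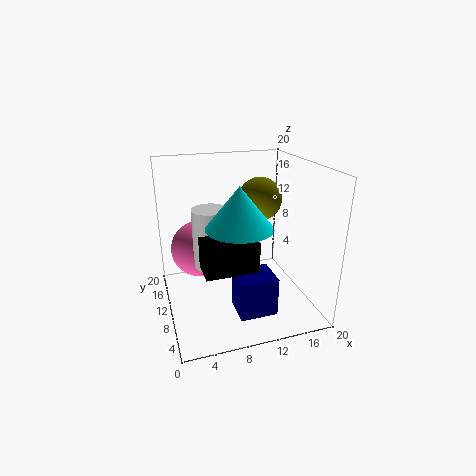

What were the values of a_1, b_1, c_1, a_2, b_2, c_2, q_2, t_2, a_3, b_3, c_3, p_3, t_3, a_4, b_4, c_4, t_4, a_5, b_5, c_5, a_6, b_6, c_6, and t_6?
a_1 = 13.5, b_1 = 11, c_1 = 15, a_2 = 4, b_2 = 3.5, c_2 = 8, q_2 = 4, t_2 = 4, a_3 = 7.75, b_3 = 1.5, c_3 = 2.75, p_3 = 4.75, t_3 = 5, a_4 = 6.5, b_4 = 11.75, c_4 = 5.5, t_4 = 8.5, a_5 = 5.5, b_5 = 15.5, c_5 = 6.5, a_6 = 8.25, b_6 = 4, c_6 = 14, t_6 = 5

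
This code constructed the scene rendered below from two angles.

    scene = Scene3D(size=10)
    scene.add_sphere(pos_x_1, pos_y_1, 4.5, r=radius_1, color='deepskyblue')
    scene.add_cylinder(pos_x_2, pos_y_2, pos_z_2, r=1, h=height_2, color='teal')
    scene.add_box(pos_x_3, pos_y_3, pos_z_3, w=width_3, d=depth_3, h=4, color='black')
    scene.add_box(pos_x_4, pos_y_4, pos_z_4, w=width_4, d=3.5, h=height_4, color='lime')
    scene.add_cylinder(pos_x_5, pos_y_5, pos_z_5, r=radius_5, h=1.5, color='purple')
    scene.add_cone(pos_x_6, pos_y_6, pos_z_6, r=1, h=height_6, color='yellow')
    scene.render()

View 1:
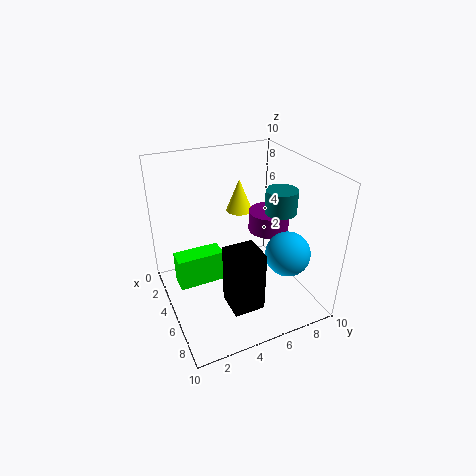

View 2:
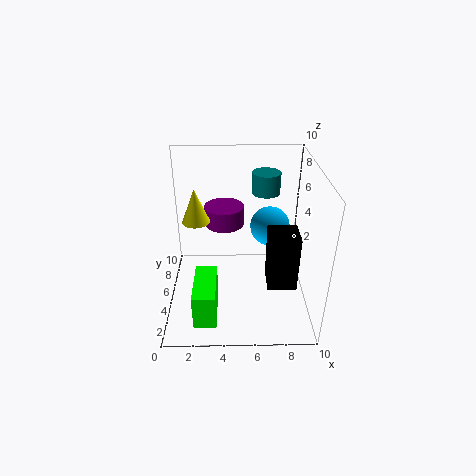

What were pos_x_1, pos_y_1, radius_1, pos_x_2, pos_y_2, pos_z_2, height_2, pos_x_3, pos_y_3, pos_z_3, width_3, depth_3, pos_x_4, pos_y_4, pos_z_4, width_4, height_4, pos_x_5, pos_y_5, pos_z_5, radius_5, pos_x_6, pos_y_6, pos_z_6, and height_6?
pos_x_1 = 7.5
pos_y_1 = 7.5
radius_1 = 1.5
pos_x_2 = 7
pos_y_2 = 7
pos_z_2 = 7.5
height_2 = 1.5
pos_x_3 = 7
pos_y_3 = 3
pos_z_3 = 2
width_3 = 2
depth_3 = 2
pos_x_4 = 2
pos_y_4 = 1
pos_z_4 = 0.5
width_4 = 1.5
height_4 = 2.5
pos_x_5 = 4
pos_y_5 = 8
pos_z_5 = 4.5
radius_5 = 1.5
pos_x_6 = 2
pos_y_6 = 6.5
pos_z_6 = 5.5
height_6 = 2.5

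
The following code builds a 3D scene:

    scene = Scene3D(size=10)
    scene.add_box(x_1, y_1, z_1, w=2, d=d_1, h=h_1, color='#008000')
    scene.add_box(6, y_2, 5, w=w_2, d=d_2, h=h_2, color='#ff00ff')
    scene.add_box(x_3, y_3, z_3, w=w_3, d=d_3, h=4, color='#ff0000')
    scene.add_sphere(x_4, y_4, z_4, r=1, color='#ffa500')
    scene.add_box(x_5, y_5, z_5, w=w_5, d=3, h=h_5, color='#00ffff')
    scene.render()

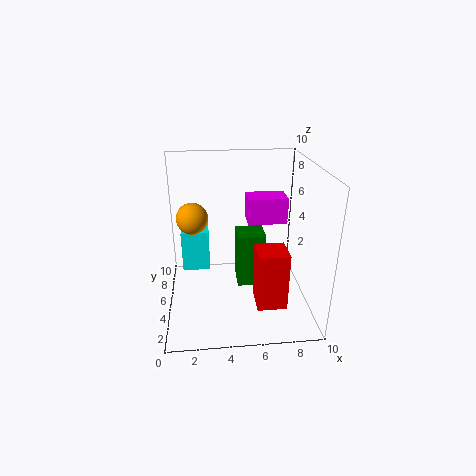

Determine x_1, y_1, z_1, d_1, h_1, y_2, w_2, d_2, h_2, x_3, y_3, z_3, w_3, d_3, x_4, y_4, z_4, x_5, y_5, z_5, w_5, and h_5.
x_1 = 5
y_1 = 5
z_1 = 1
d_1 = 2
h_1 = 4
y_2 = 7
w_2 = 3
d_2 = 2
h_2 = 2
x_3 = 6
y_3 = 2
z_3 = 1
w_3 = 2
d_3 = 2
x_4 = 2
y_4 = 4
z_4 = 7
x_5 = 1
y_5 = 6
z_5 = 2
w_5 = 2
h_5 = 3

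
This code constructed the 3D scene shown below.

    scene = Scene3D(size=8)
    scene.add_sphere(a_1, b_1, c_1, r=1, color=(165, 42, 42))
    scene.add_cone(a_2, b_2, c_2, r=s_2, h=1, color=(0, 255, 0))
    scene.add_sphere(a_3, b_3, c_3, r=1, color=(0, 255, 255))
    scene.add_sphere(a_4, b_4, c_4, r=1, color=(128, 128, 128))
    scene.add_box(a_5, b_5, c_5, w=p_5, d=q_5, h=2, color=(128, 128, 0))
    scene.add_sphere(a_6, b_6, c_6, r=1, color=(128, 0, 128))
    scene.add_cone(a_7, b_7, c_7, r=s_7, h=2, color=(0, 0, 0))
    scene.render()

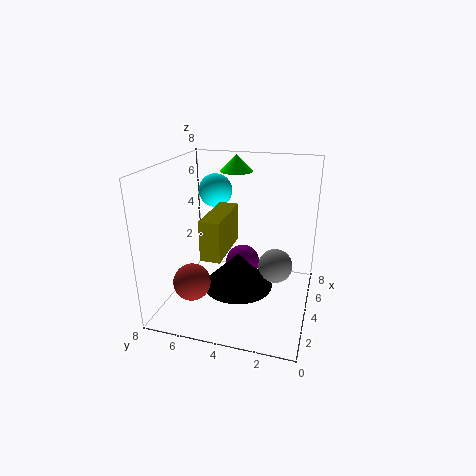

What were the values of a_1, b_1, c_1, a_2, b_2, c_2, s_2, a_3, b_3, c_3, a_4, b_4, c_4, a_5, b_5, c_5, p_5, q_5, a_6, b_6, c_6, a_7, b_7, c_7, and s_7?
a_1 = 2
b_1 = 6
c_1 = 2
a_2 = 7
b_2 = 5
c_2 = 7
s_2 = 1
a_3 = 6
b_3 = 6
c_3 = 6
a_4 = 5
b_4 = 2
c_4 = 2
a_5 = 1
b_5 = 4
c_5 = 4
p_5 = 3
q_5 = 1
a_6 = 5
b_6 = 4
c_6 = 2
a_7 = 4
b_7 = 4
c_7 = 1
s_7 = 2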